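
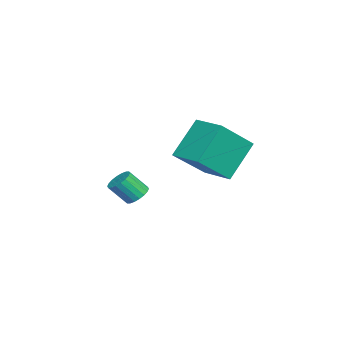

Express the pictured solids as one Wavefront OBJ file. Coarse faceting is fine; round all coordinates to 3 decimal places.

v 0.872 0.184 -0.8
v 1.821 -0.808 0.317
v 0.039 0.894 0.54
v 0.988 -0.098 1.656
v 1.752 1.098 -0.736
v 2.701 0.106 0.38
v 0.919 1.808 0.603
v 1.868 0.816 1.72
v -2.504 -2.52 -3.337
v -2.084 -2.733 -3.581
v -1.957 -3.393 -2.788
v -2.376 -3.18 -2.543
v -1.988 -2.56 -3.453
v -1.861 -3.22 -2.659
v -1.994 -2.379 -3.301
v -1.867 -3.039 -2.508
v -2.101 -2.226 -3.157
v -1.974 -2.886 -2.363
v -2.288 -2.131 -3.048
v -2.16 -2.791 -2.255
v -2.517 -2.114 -2.997
v -2.39 -2.774 -2.203
v -2.744 -2.177 -3.012
v -2.617 -2.837 -2.219
v -2.923 -2.307 -3.092
v -2.796 -2.967 -2.299
v -3.019 -2.48 -3.221
v -2.892 -3.14 -2.427
v -3.013 -2.661 -3.372
v -2.886 -3.321 -2.579
v -2.906 -2.814 -3.517
v -2.779 -3.474 -2.723
v -2.72 -2.909 -3.625
v -2.592 -3.569 -2.832
v -2.49 -2.926 -3.677
v -2.363 -3.586 -2.883
v -2.263 -2.863 -3.661
v -2.136 -3.523 -2.868
f 2 4 1
f 5 2 1
f 1 4 3
f 3 5 1
f 2 8 4
f 6 2 5
f 6 8 2
f 4 8 3
f 7 5 3
f 3 8 7
f 7 6 5
f 8 6 7
f 10 9 13
f 10 13 11
f 11 13 14
f 11 14 12
f 13 9 15
f 13 15 14
f 14 15 16
f 14 16 12
f 15 9 17
f 15 17 16
f 16 17 18
f 16 18 12
f 17 9 19
f 17 19 18
f 18 19 20
f 18 20 12
f 19 9 21
f 19 21 20
f 20 21 22
f 20 22 12
f 21 9 23
f 21 23 22
f 22 23 24
f 22 24 12
f 23 9 25
f 23 25 24
f 24 25 26
f 24 26 12
f 25 9 27
f 25 27 26
f 26 27 28
f 26 28 12
f 27 9 29
f 27 29 28
f 28 29 30
f 28 30 12
f 29 9 31
f 29 31 30
f 30 31 32
f 30 32 12
f 31 9 33
f 31 33 32
f 32 33 34
f 32 34 12
f 33 9 35
f 33 35 34
f 34 35 36
f 34 36 12
f 35 9 37
f 35 37 36
f 36 37 38
f 36 38 12
f 37 9 10
f 37 10 38
f 38 10 11
f 38 11 12



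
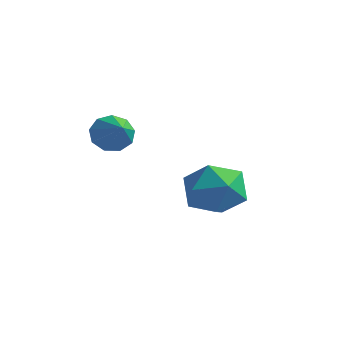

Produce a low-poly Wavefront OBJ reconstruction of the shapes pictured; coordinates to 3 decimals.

v 3.429 4.488 -3.906
v 4.212 3.887 -3.955
v 2.528 3.273 -3.385
v 3.311 2.672 -3.434
v 3.281 3.388 -2.754
v 3.837 4.139 -3.076
v 2.903 3.021 -4.264
v 3.459 3.772 -4.586
v 3.887 2.98 -4.177
v 4.12 3.207 -3.243
v 2.62 3.953 -4.097
v 2.853 4.18 -3.163
v 2.342 0.649 -1.015
v 2.75 0.962 -1.343
v 3.198 0.111 -0.465
v 2.658 1.171 -0.994
v 2.418 1.136 -0.655
v 2.142 0.873 -0.484
v 1.961 0.505 -0.561
v 1.958 0.205 -0.851
v 2.135 0.112 -1.217
v 2.409 0.271 -1.489
v 2.652 0.606 -1.539
f 1 12 6
f 1 6 2
f 1 2 8
f 1 8 11
f 1 11 12
f 2 6 10
f 6 12 5
f 12 11 3
f 11 8 7
f 8 2 9
f 4 10 5
f 4 5 3
f 4 3 7
f 4 7 9
f 4 9 10
f 5 10 6
f 3 5 12
f 7 3 11
f 9 7 8
f 10 9 2
f 14 13 16
f 14 16 15
f 16 13 17
f 16 17 15
f 17 13 18
f 17 18 15
f 18 13 19
f 18 19 15
f 19 13 20
f 19 20 15
f 20 13 21
f 20 21 15
f 21 13 22
f 21 22 15
f 22 13 23
f 22 23 15
f 23 13 14
f 23 14 15



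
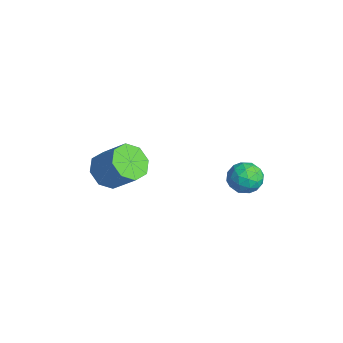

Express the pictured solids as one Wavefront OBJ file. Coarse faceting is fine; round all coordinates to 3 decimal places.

v -0.876 -2.022 1.875
v -0.244 -2.054 1.354
v 0.569 -1.47 2.304
v -0.064 -1.438 2.825
v -0.57 -1.519 1.304
v 0.243 -0.936 2.254
v -1.075 -1.28 1.589
v -0.262 -0.696 2.539
v -1.464 -1.475 2.041
v -0.651 -0.891 2.991
v -1.509 -1.99 2.396
v -0.696 -1.406 3.346
v -1.183 -2.524 2.446
v -0.37 -1.941 3.396
v -0.678 -2.764 2.161
v 0.135 -2.18 3.111
v -0.289 -2.569 1.709
v 0.524 -1.985 2.659
v 0.596 2.938 1.091
v 1.01 3.232 1.609
v 0.83 1.868 1.511
v 1.244 2.162 2.029
v 0.525 2.256 2.043
v 0.38 2.917 1.783
v 1.46 2.183 1.337
v 1.315 2.844 1.077
v 1.544 2.765 1.761
v 0.966 2.81 2.197
v 0.874 2.29 0.923
v 0.296 2.335 1.359
v 0.782 3.179 1.313
v 1.058 1.921 1.807
v 0.635 1.976 1.815
v 0.878 2.149 2.12
v 0.412 2.994 1.415
v 0.656 3.167 1.72
v 0.371 2.593 1.975
v 1.184 1.933 1.4
v 1.428 2.106 1.705
v 0.962 2.951 1
v 1.205 3.124 1.305
v 1.469 2.507 1.145
v 1.34 3.078 1.707
v 1.477 2.448 1.954
v 1.604 2.461 1.547
v 1.519 2.849 1.394
v 1 3.104 1.963
v 1.138 2.475 2.21
v 0.715 2.53 2.219
v 0.63 2.919 2.066
v 1.314 2.83 2.053
v 0.702 2.625 0.91
v 0.84 1.996 1.157
v 1.21 2.181 1.054
v 1.125 2.57 0.901
v 0.363 2.652 1.166
v 0.5 2.022 1.413
v 0.321 2.251 1.726
v 0.236 2.639 1.573
v 0.526 2.27 1.067
f 2 1 5
f 2 5 3
f 3 5 6
f 3 6 4
f 5 1 7
f 5 7 6
f 6 7 8
f 6 8 4
f 7 1 9
f 7 9 8
f 8 9 10
f 8 10 4
f 9 1 11
f 9 11 10
f 10 11 12
f 10 12 4
f 11 1 13
f 11 13 12
f 12 13 14
f 12 14 4
f 13 1 15
f 13 15 14
f 14 15 16
f 14 16 4
f 15 1 17
f 15 17 16
f 16 17 18
f 16 18 4
f 17 1 2
f 17 2 18
f 18 2 3
f 18 3 4
f 19 56 35
f 56 30 59
f 35 59 24
f 56 59 35
f 19 35 31
f 35 24 36
f 31 36 20
f 35 36 31
f 19 31 40
f 31 20 41
f 40 41 26
f 31 41 40
f 19 40 52
f 40 26 55
f 52 55 29
f 40 55 52
f 19 52 56
f 52 29 60
f 56 60 30
f 52 60 56
f 20 36 47
f 36 24 50
f 47 50 28
f 36 50 47
f 24 59 37
f 59 30 58
f 37 58 23
f 59 58 37
f 30 60 57
f 60 29 53
f 57 53 21
f 60 53 57
f 29 55 54
f 55 26 42
f 54 42 25
f 55 42 54
f 26 41 46
f 41 20 43
f 46 43 27
f 41 43 46
f 22 48 34
f 48 28 49
f 34 49 23
f 48 49 34
f 22 34 32
f 34 23 33
f 32 33 21
f 34 33 32
f 22 32 39
f 32 21 38
f 39 38 25
f 32 38 39
f 22 39 44
f 39 25 45
f 44 45 27
f 39 45 44
f 22 44 48
f 44 27 51
f 48 51 28
f 44 51 48
f 23 49 37
f 49 28 50
f 37 50 24
f 49 50 37
f 21 33 57
f 33 23 58
f 57 58 30
f 33 58 57
f 25 38 54
f 38 21 53
f 54 53 29
f 38 53 54
f 27 45 46
f 45 25 42
f 46 42 26
f 45 42 46
f 28 51 47
f 51 27 43
f 47 43 20
f 51 43 47



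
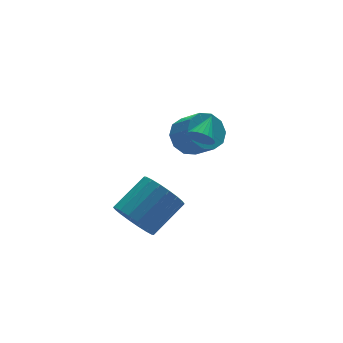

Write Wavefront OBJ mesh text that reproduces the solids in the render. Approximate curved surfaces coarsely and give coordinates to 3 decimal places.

v 3.46 2.571 -1.869
v 4.232 2.508 -2.196
v 4.491 1.647 -1.417
v 3.72 1.709 -1.091
v 4.247 2.859 -1.813
v 4.507 1.997 -1.034
v 3.962 3.099 -1.452
v 4.222 2.238 -0.673
v 3.486 3.138 -1.25
v 3.745 2.276 -0.472
v 2.999 2.96 -1.285
v 3.259 2.098 -0.506
v 2.689 2.633 -1.543
v 2.948 1.772 -0.764
v 2.673 2.283 -1.926
v 2.933 1.421 -1.147
v 2.958 2.042 -2.287
v 3.218 1.181 -1.508
v 3.435 2.004 -2.488
v 3.694 1.142 -1.71
v 3.921 2.182 -2.454
v 4.181 1.32 -1.675
v 2.319 -0.198 0.327
v 2.601 -0.198 -0.121
v 3.121 0.378 0.833
v 2.481 -0.014 -0.142
v 2.334 0.139 -0.081
v 2.184 0.232 0.05
v 2.057 0.252 0.229
v 1.975 0.193 0.425
v 1.953 0.067 0.605
v 1.994 -0.105 0.736
v 2.092 -0.293 0.797
v 2.228 -0.465 0.776
v 2.38 -0.591 0.678
v 2.522 -0.649 0.519
v 2.628 -0.629 0.327
v 2.681 -0.534 0.136
v 2.671 -0.382 -0.023
v 0.345 1.136 -4.366
v 0.856 0.723 -5.038
v 2.306 1.031 -4.126
v 1.795 1.444 -3.454
v 0.848 1.123 -5.16
v 2.297 1.431 -4.248
v 0.74 1.525 -5.125
v 2.189 1.834 -4.213
v 0.554 1.851 -4.939
v 2.003 2.159 -4.027
v 0.326 2.035 -4.64
v 1.776 2.343 -3.728
v 0.103 2.041 -4.287
v 1.552 2.349 -3.375
v -0.073 1.867 -3.949
v 1.377 2.176 -3.037
v -0.166 1.549 -3.694
v 1.284 1.857 -2.782
v -0.157 1.149 -3.572
v 1.292 1.457 -2.66
v -0.049 0.746 -3.607
v 1.4 1.055 -2.695
v 0.137 0.421 -3.793
v 1.586 0.729 -2.881
v 0.364 0.237 -4.092
v 1.814 0.545 -3.18
v 0.588 0.231 -4.445
v 2.037 0.539 -3.533
v 0.763 0.404 -4.783
v 2.213 0.713 -3.871
f 2 1 5
f 2 5 3
f 3 5 6
f 3 6 4
f 5 1 7
f 5 7 6
f 6 7 8
f 6 8 4
f 7 1 9
f 7 9 8
f 8 9 10
f 8 10 4
f 9 1 11
f 9 11 10
f 10 11 12
f 10 12 4
f 11 1 13
f 11 13 12
f 12 13 14
f 12 14 4
f 13 1 15
f 13 15 14
f 14 15 16
f 14 16 4
f 15 1 17
f 15 17 16
f 16 17 18
f 16 18 4
f 17 1 19
f 17 19 18
f 18 19 20
f 18 20 4
f 19 1 21
f 19 21 20
f 20 21 22
f 20 22 4
f 21 1 2
f 21 2 22
f 22 2 3
f 22 3 4
f 24 23 26
f 24 26 25
f 26 23 27
f 26 27 25
f 27 23 28
f 27 28 25
f 28 23 29
f 28 29 25
f 29 23 30
f 29 30 25
f 30 23 31
f 30 31 25
f 31 23 32
f 31 32 25
f 32 23 33
f 32 33 25
f 33 23 34
f 33 34 25
f 34 23 35
f 34 35 25
f 35 23 36
f 35 36 25
f 36 23 37
f 36 37 25
f 37 23 38
f 37 38 25
f 38 23 39
f 38 39 25
f 39 23 24
f 39 24 25
f 41 40 44
f 41 44 42
f 42 44 45
f 42 45 43
f 44 40 46
f 44 46 45
f 45 46 47
f 45 47 43
f 46 40 48
f 46 48 47
f 47 48 49
f 47 49 43
f 48 40 50
f 48 50 49
f 49 50 51
f 49 51 43
f 50 40 52
f 50 52 51
f 51 52 53
f 51 53 43
f 52 40 54
f 52 54 53
f 53 54 55
f 53 55 43
f 54 40 56
f 54 56 55
f 55 56 57
f 55 57 43
f 56 40 58
f 56 58 57
f 57 58 59
f 57 59 43
f 58 40 60
f 58 60 59
f 59 60 61
f 59 61 43
f 60 40 62
f 60 62 61
f 61 62 63
f 61 63 43
f 62 40 64
f 62 64 63
f 63 64 65
f 63 65 43
f 64 40 66
f 64 66 65
f 65 66 67
f 65 67 43
f 66 40 68
f 66 68 67
f 67 68 69
f 67 69 43
f 68 40 41
f 68 41 69
f 69 41 42
f 69 42 43



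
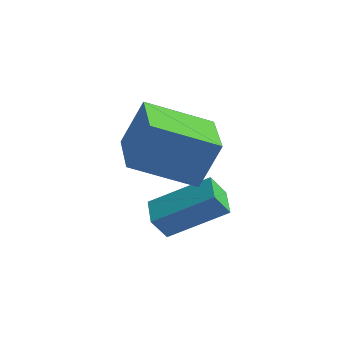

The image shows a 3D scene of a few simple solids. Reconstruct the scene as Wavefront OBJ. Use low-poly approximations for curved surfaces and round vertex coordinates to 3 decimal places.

v 1.937 -3.129 -2.44
v 1.581 -3.388 -1.678
v 3.428 -2.33 -1.471
v 3.072 -2.588 -0.709
v 2.368 -3.872 -2.491
v 2.012 -4.13 -1.729
v 3.859 -3.072 -1.522
v 3.503 -3.331 -0.76
v 0.602 -2.972 0.237
v 0.999 -2.345 1.586
v 2.326 -2.194 -0.631
v 2.722 -1.568 0.719
v 1.438 -4.372 0.641
v 1.834 -3.746 1.991
v 3.161 -3.595 -0.226
v 3.558 -2.968 1.123
f 2 4 1
f 5 2 1
f 1 4 3
f 3 5 1
f 2 8 4
f 6 2 5
f 6 8 2
f 4 8 3
f 7 5 3
f 3 8 7
f 7 6 5
f 8 6 7
f 10 12 9
f 13 10 9
f 9 12 11
f 11 13 9
f 10 16 12
f 14 10 13
f 14 16 10
f 12 16 11
f 15 13 11
f 11 16 15
f 15 14 13
f 16 14 15



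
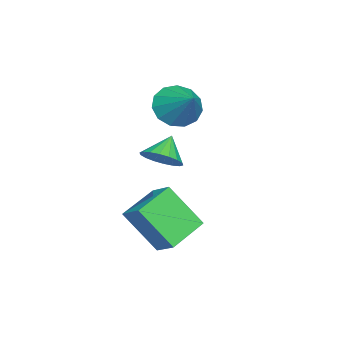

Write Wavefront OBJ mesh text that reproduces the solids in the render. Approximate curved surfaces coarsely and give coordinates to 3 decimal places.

v -0.65 -2.647 -1.341
v -0.121 -2.189 -0.913
v -1.43 -2.513 -0.519
v -0.295 -1.942 -1.119
v -0.54 -1.835 -1.368
v -0.806 -1.889 -1.612
v -1.041 -2.093 -1.802
v -1.199 -2.406 -1.9
v -1.249 -2.768 -1.888
v -1.179 -3.105 -1.768
v -1.005 -3.352 -1.563
v -0.761 -3.459 -1.314
v -0.495 -3.405 -1.07
v -0.26 -3.201 -0.88
v -0.102 -2.887 -0.781
v -0.052 -2.526 -0.793
v 0.872 -2.308 -5.11
v 0.919 -3.568 -3.469
v -0.622 -1.686 -4.591
v -0.576 -2.946 -2.949
v 1.396 -1.534 -4.531
v 1.442 -2.794 -2.889
v -0.099 -0.912 -4.011
v -0.052 -2.172 -2.37
v -3.663 -3.033 -0.085
v -2.87 -3.52 -0.45
v -2.637 -2.087 0.885
v -2.956 -3.078 -0.79
v -3.266 -2.623 -0.906
v -3.703 -2.297 -0.761
v -4.127 -2.205 -0.402
v -4.404 -2.376 0.058
v -4.446 -2.756 0.473
v -4.239 -3.223 0.71
v -3.85 -3.63 0.695
v -3.401 -3.848 0.432
v -3.036 -3.806 0.005
f 2 1 4
f 2 4 3
f 4 1 5
f 4 5 3
f 5 1 6
f 5 6 3
f 6 1 7
f 6 7 3
f 7 1 8
f 7 8 3
f 8 1 9
f 8 9 3
f 9 1 10
f 9 10 3
f 10 1 11
f 10 11 3
f 11 1 12
f 11 12 3
f 12 1 13
f 12 13 3
f 13 1 14
f 13 14 3
f 14 1 15
f 14 15 3
f 15 1 16
f 15 16 3
f 16 1 2
f 16 2 3
f 18 20 17
f 21 18 17
f 17 20 19
f 19 21 17
f 18 24 20
f 22 18 21
f 22 24 18
f 20 24 19
f 23 21 19
f 19 24 23
f 23 22 21
f 24 22 23
f 26 25 28
f 26 28 27
f 28 25 29
f 28 29 27
f 29 25 30
f 29 30 27
f 30 25 31
f 30 31 27
f 31 25 32
f 31 32 27
f 32 25 33
f 32 33 27
f 33 25 34
f 33 34 27
f 34 25 35
f 34 35 27
f 35 25 36
f 35 36 27
f 36 25 37
f 36 37 27
f 37 25 26
f 37 26 27



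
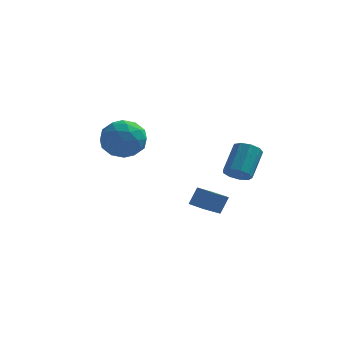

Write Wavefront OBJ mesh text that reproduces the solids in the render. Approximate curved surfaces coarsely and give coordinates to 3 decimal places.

v 0.139 -2.663 0.246
v 0.43 -2.299 1.039
v 0.693 -1.757 -0.374
v 0.985 -1.393 0.419
v 0.815 -3.107 0.201
v 1.107 -2.743 0.994
v 1.37 -2.201 -0.419
v 1.661 -1.837 0.374
v 1.877 -0.921 1.33
v 2.511 -0.95 1.19
v 2.797 0.172 2.25
v 2.163 0.201 2.39
v 2.311 -0.652 0.928
v 2.597 0.47 1.988
v 1.908 -0.479 0.854
v 2.194 0.643 1.914
v 1.491 -0.513 1.003
v 1.776 0.609 2.063
v 1.254 -0.738 1.304
v 1.54 0.384 2.365
v 1.309 -1.049 1.618
v 1.594 0.073 2.679
v 1.63 -1.299 1.797
v 1.915 -0.177 2.857
v 2.066 -1.373 1.757
v 2.352 -0.251 2.817
v 2.415 -1.235 1.517
v 2.7 -0.113 2.578
v -3.071 1.2 2.845
v -2.489 0.754 2.047
v -3.811 -0.354 3.173
v -3.229 -0.8 2.375
v -2.739 -0.465 3.281
v -2.281 0.496 3.078
v -4.019 -0.096 2.142
v -3.561 0.865 1.939
v -3.075 -0.047 1.613
v -2.284 -0.274 2.317
v -4.016 0.674 2.903
v -3.225 0.447 3.607
v -2.715 1.113 2.417
v -3.585 -0.713 2.803
v -3.297 -0.516 3.335
v -2.955 -0.778 2.867
v -2.593 0.962 3.023
v -2.251 0.7 2.554
v -2.398 -0.017 3.279
v -4.049 -0.3 2.666
v -3.707 -0.562 2.197
v -3.345 1.178 2.353
v -3.003 0.916 1.885
v -3.902 0.417 1.941
v -2.718 0.381 1.693
v -3.153 -0.533 1.886
v -3.617 -0.119 1.749
v -3.348 0.446 1.629
v -2.253 0.247 2.106
v -2.688 -0.667 2.3
v -2.399 -0.47 2.832
v -2.131 0.095 2.712
v -2.597 -0.224 1.851
v -3.612 1.067 2.92
v -4.047 0.153 3.114
v -4.169 0.305 2.508
v -3.901 0.87 2.388
v -3.147 0.933 3.334
v -3.582 0.019 3.527
v -2.952 -0.046 3.591
v -2.683 0.519 3.471
v -3.703 0.624 3.369
f 2 4 1
f 5 2 1
f 1 4 3
f 3 5 1
f 2 8 4
f 6 2 5
f 6 8 2
f 4 8 3
f 7 5 3
f 3 8 7
f 7 6 5
f 8 6 7
f 10 9 13
f 10 13 11
f 11 13 14
f 11 14 12
f 13 9 15
f 13 15 14
f 14 15 16
f 14 16 12
f 15 9 17
f 15 17 16
f 16 17 18
f 16 18 12
f 17 9 19
f 17 19 18
f 18 19 20
f 18 20 12
f 19 9 21
f 19 21 20
f 20 21 22
f 20 22 12
f 21 9 23
f 21 23 22
f 22 23 24
f 22 24 12
f 23 9 25
f 23 25 24
f 24 25 26
f 24 26 12
f 25 9 27
f 25 27 26
f 26 27 28
f 26 28 12
f 27 9 10
f 27 10 28
f 28 10 11
f 28 11 12
f 29 66 45
f 66 40 69
f 45 69 34
f 66 69 45
f 29 45 41
f 45 34 46
f 41 46 30
f 45 46 41
f 29 41 50
f 41 30 51
f 50 51 36
f 41 51 50
f 29 50 62
f 50 36 65
f 62 65 39
f 50 65 62
f 29 62 66
f 62 39 70
f 66 70 40
f 62 70 66
f 30 46 57
f 46 34 60
f 57 60 38
f 46 60 57
f 34 69 47
f 69 40 68
f 47 68 33
f 69 68 47
f 40 70 67
f 70 39 63
f 67 63 31
f 70 63 67
f 39 65 64
f 65 36 52
f 64 52 35
f 65 52 64
f 36 51 56
f 51 30 53
f 56 53 37
f 51 53 56
f 32 58 44
f 58 38 59
f 44 59 33
f 58 59 44
f 32 44 42
f 44 33 43
f 42 43 31
f 44 43 42
f 32 42 49
f 42 31 48
f 49 48 35
f 42 48 49
f 32 49 54
f 49 35 55
f 54 55 37
f 49 55 54
f 32 54 58
f 54 37 61
f 58 61 38
f 54 61 58
f 33 59 47
f 59 38 60
f 47 60 34
f 59 60 47
f 31 43 67
f 43 33 68
f 67 68 40
f 43 68 67
f 35 48 64
f 48 31 63
f 64 63 39
f 48 63 64
f 37 55 56
f 55 35 52
f 56 52 36
f 55 52 56
f 38 61 57
f 61 37 53
f 57 53 30
f 61 53 57



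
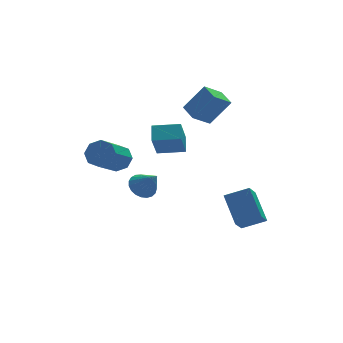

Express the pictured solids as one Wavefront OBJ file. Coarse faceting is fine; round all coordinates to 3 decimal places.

v -3.209 3.605 -1.149
v -2.678 3.611 -0.662
v -3.78 2.401 0.555
v -4.311 2.395 0.069
v -3.041 4.019 -0.585
v -4.142 2.809 0.633
v -3.501 4.185 -0.837
v -4.603 2.974 0.38
v -3.791 4.01 -1.273
v -4.893 2.8 -0.055
v -3.74 3.599 -1.635
v -4.842 2.389 -0.418
v -3.378 3.191 -1.713
v -4.479 1.981 -0.495
v -2.917 3.026 -1.46
v -4.019 1.815 -0.243
v -2.627 3.2 -1.025
v -3.729 1.99 0.193
v -3.539 -1.297 0.104
v -2.93 -1.1 -0.005
v -3.141 -2.003 1.056
v -3.019 -0.914 0.17
v -3.198 -0.794 0.334
v -3.436 -0.762 0.457
v -3.692 -0.822 0.52
v -3.922 -0.964 0.511
v -4.085 -1.164 0.431
v -4.154 -1.387 0.295
v -4.117 -1.595 0.126
v -3.98 -1.751 -0.047
v -3.767 -1.828 -0.194
v -3.514 -1.814 -0.289
v -3.266 -1.711 -0.317
v -3.065 -1.536 -0.271
v -2.946 -1.32 -0.161
v 0.693 2.56 0.919
v -0.189 2.3 1.575
v 0.563 3.472 1.105
v -0.32 3.212 1.761
v 1.62 2.448 2.119
v 0.737 2.188 2.775
v 1.489 3.36 2.305
v 0.607 3.1 2.961
v 0.63 -0.989 -3.285
v 1.686 -1.277 -2.843
v 0.543 0.272 -2.256
v 1.599 -0.016 -1.813
v 1.181 -0.264 -4.127
v 2.237 -0.552 -3.684
v 1.094 0.997 -3.097
v 2.15 0.709 -2.655
v -1.564 -0.308 1.99
v -1.345 0.393 2.458
v -2.698 0.144 1.843
v -2.48 0.845 2.311
v -1.12 0.395 0.729
v -0.902 1.096 1.197
v -2.255 0.847 0.582
v -2.036 1.548 1.05
f 2 1 5
f 2 5 3
f 3 5 6
f 3 6 4
f 5 1 7
f 5 7 6
f 6 7 8
f 6 8 4
f 7 1 9
f 7 9 8
f 8 9 10
f 8 10 4
f 9 1 11
f 9 11 10
f 10 11 12
f 10 12 4
f 11 1 13
f 11 13 12
f 12 13 14
f 12 14 4
f 13 1 15
f 13 15 14
f 14 15 16
f 14 16 4
f 15 1 17
f 15 17 16
f 16 17 18
f 16 18 4
f 17 1 2
f 17 2 18
f 18 2 3
f 18 3 4
f 20 19 22
f 20 22 21
f 22 19 23
f 22 23 21
f 23 19 24
f 23 24 21
f 24 19 25
f 24 25 21
f 25 19 26
f 25 26 21
f 26 19 27
f 26 27 21
f 27 19 28
f 27 28 21
f 28 19 29
f 28 29 21
f 29 19 30
f 29 30 21
f 30 19 31
f 30 31 21
f 31 19 32
f 31 32 21
f 32 19 33
f 32 33 21
f 33 19 34
f 33 34 21
f 34 19 35
f 34 35 21
f 35 19 20
f 35 20 21
f 37 39 36
f 40 37 36
f 36 39 38
f 38 40 36
f 37 43 39
f 41 37 40
f 41 43 37
f 39 43 38
f 42 40 38
f 38 43 42
f 42 41 40
f 43 41 42
f 45 47 44
f 48 45 44
f 44 47 46
f 46 48 44
f 45 51 47
f 49 45 48
f 49 51 45
f 47 51 46
f 50 48 46
f 46 51 50
f 50 49 48
f 51 49 50
f 53 55 52
f 56 53 52
f 52 55 54
f 54 56 52
f 53 59 55
f 57 53 56
f 57 59 53
f 55 59 54
f 58 56 54
f 54 59 58
f 58 57 56
f 59 57 58



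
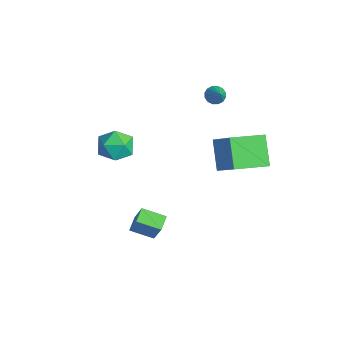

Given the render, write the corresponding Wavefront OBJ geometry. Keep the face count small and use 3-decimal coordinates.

v -1.356 -1.519 3.958
v -0.643 -2.189 4.158
v -2.097 -2.591 3.002
v -1.384 -3.261 3.202
v -2.027 -2.988 3.916
v -1.569 -2.326 4.507
v -1.171 -2.454 2.653
v -0.713 -1.792 3.244
v -0.529 -2.768 3.351
v -1.058 -3.098 4.132
v -1.682 -1.682 3.028
v -2.211 -2.012 3.809
v -3.906 3.785 3.24
v -3.573 4.069 2.907
v -2.974 3.675 4.08
v -3.698 4.265 3.071
v -3.879 4.333 3.281
v -4.067 4.253 3.479
v -4.212 4.048 3.614
v -4.275 3.773 3.648
v -4.24 3.501 3.573
v -4.115 3.304 3.409
v -3.934 3.237 3.199
v -3.746 3.316 3.001
v -3.601 3.521 2.866
v -3.538 3.796 2.832
v -1.706 -1.363 -2.8
v -0.924 -1.283 -1.361
v -1.041 -0.34 -3.219
v -0.258 -0.261 -1.779
v -1.102 -1.879 -3.101
v -0.319 -1.8 -1.661
v -0.436 -0.857 -3.519
v 0.346 -0.777 -2.08
v -1.982 2.858 1.652
v -0.39 3.041 3.13
v -1.89 4.687 1.327
v -0.298 4.87 2.806
v -0.762 2.57 0.374
v 0.83 2.753 1.853
v -0.67 4.399 0.05
v 0.922 4.582 1.528
f 1 12 6
f 1 6 2
f 1 2 8
f 1 8 11
f 1 11 12
f 2 6 10
f 6 12 5
f 12 11 3
f 11 8 7
f 8 2 9
f 4 10 5
f 4 5 3
f 4 3 7
f 4 7 9
f 4 9 10
f 5 10 6
f 3 5 12
f 7 3 11
f 9 7 8
f 10 9 2
f 14 13 16
f 14 16 15
f 16 13 17
f 16 17 15
f 17 13 18
f 17 18 15
f 18 13 19
f 18 19 15
f 19 13 20
f 19 20 15
f 20 13 21
f 20 21 15
f 21 13 22
f 21 22 15
f 22 13 23
f 22 23 15
f 23 13 24
f 23 24 15
f 24 13 25
f 24 25 15
f 25 13 26
f 25 26 15
f 26 13 14
f 26 14 15
f 28 30 27
f 31 28 27
f 27 30 29
f 29 31 27
f 28 34 30
f 32 28 31
f 32 34 28
f 30 34 29
f 33 31 29
f 29 34 33
f 33 32 31
f 34 32 33
f 36 38 35
f 39 36 35
f 35 38 37
f 37 39 35
f 36 42 38
f 40 36 39
f 40 42 36
f 38 42 37
f 41 39 37
f 37 42 41
f 41 40 39
f 42 40 41



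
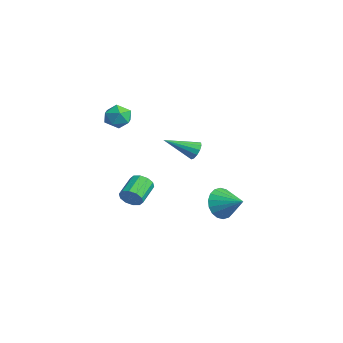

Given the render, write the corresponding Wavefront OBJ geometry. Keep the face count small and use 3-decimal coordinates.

v -2.785 0.037 -2.388
v -2.339 0.16 -1.89
v -3.209 1.146 -1.354
v -3.655 1.023 -1.852
v -2.248 0.415 -2.211
v -3.118 1.401 -1.675
v -2.362 0.526 -2.6
v -3.232 1.511 -2.064
v -2.638 0.45 -2.908
v -3.508 1.435 -2.372
v -2.97 0.216 -3.017
v -3.84 1.202 -2.481
v -3.231 -0.086 -2.886
v -4.101 0.9 -2.35
v -3.322 -0.341 -2.565
v -4.192 0.645 -2.029
v -3.208 -0.451 -2.176
v -4.078 0.534 -1.64
v -2.932 -0.375 -1.868
v -3.802 0.61 -1.332
v -2.6 -0.142 -1.759
v -3.47 0.844 -1.223
v 3.165 0.924 3.421
v 3.469 1.073 3.867
v 2.715 -0.544 4.219
v 3.179 1.188 3.915
v 2.884 1.219 3.806
v 2.679 1.156 3.574
v 2.628 1.02 3.294
v 2.748 0.853 3.055
v 3 0.708 2.931
v 3.304 0.633 2.964
v 3.565 0.649 3.141
v 3.698 0.753 3.408
v 3.662 0.911 3.678
v 1.684 3.021 -1.291
v 2.161 2.882 -2.136
v 2.856 3.619 -0.729
v 1.984 3.278 -2.188
v 1.748 3.622 -2.062
v 1.499 3.847 -1.784
v 1.287 3.909 -1.408
v 1.154 3.795 -1.009
v 1.126 3.527 -0.665
v 1.208 3.159 -0.446
v 1.385 2.764 -0.394
v 1.621 2.42 -0.52
v 1.87 2.194 -0.798
v 2.082 2.133 -1.174
v 2.215 2.247 -1.573
v 2.243 2.515 -1.917
v -3.968 0.528 2.65
v -3.254 0.13 2.797
v -4.646 -0.47 3.243
v -3.932 -0.868 3.39
v -4.106 -0.163 3.794
v -3.687 0.453 3.428
v -4.213 -0.793 2.612
v -3.794 -0.177 2.246
v -3.405 -0.686 2.774
v -3.339 -0.297 3.504
v -4.561 -0.043 2.536
v -4.495 0.346 3.266
f 2 1 5
f 2 5 3
f 3 5 6
f 3 6 4
f 5 1 7
f 5 7 6
f 6 7 8
f 6 8 4
f 7 1 9
f 7 9 8
f 8 9 10
f 8 10 4
f 9 1 11
f 9 11 10
f 10 11 12
f 10 12 4
f 11 1 13
f 11 13 12
f 12 13 14
f 12 14 4
f 13 1 15
f 13 15 14
f 14 15 16
f 14 16 4
f 15 1 17
f 15 17 16
f 16 17 18
f 16 18 4
f 17 1 19
f 17 19 18
f 18 19 20
f 18 20 4
f 19 1 21
f 19 21 20
f 20 21 22
f 20 22 4
f 21 1 2
f 21 2 22
f 22 2 3
f 22 3 4
f 24 23 26
f 24 26 25
f 26 23 27
f 26 27 25
f 27 23 28
f 27 28 25
f 28 23 29
f 28 29 25
f 29 23 30
f 29 30 25
f 30 23 31
f 30 31 25
f 31 23 32
f 31 32 25
f 32 23 33
f 32 33 25
f 33 23 34
f 33 34 25
f 34 23 35
f 34 35 25
f 35 23 24
f 35 24 25
f 37 36 39
f 37 39 38
f 39 36 40
f 39 40 38
f 40 36 41
f 40 41 38
f 41 36 42
f 41 42 38
f 42 36 43
f 42 43 38
f 43 36 44
f 43 44 38
f 44 36 45
f 44 45 38
f 45 36 46
f 45 46 38
f 46 36 47
f 46 47 38
f 47 36 48
f 47 48 38
f 48 36 49
f 48 49 38
f 49 36 50
f 49 50 38
f 50 36 51
f 50 51 38
f 51 36 37
f 51 37 38
f 52 63 57
f 52 57 53
f 52 53 59
f 52 59 62
f 52 62 63
f 53 57 61
f 57 63 56
f 63 62 54
f 62 59 58
f 59 53 60
f 55 61 56
f 55 56 54
f 55 54 58
f 55 58 60
f 55 60 61
f 56 61 57
f 54 56 63
f 58 54 62
f 60 58 59
f 61 60 53



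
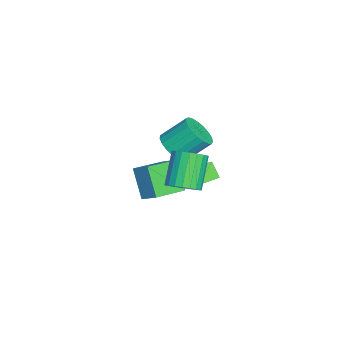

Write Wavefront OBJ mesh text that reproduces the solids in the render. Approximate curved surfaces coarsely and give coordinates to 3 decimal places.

v 1.529 1.909 1.423
v 2.523 1.868 1.65
v 2.304 3.17 2.844
v 1.311 3.211 2.617
v 2.516 2.154 1.336
v 2.297 3.456 2.531
v 2.338 2.398 1.038
v 2.119 3.7 2.232
v 2.02 2.557 0.807
v 1.801 3.859 2.001
v 1.618 2.604 0.682
v 1.399 3.906 1.876
v 1.2 2.531 0.685
v 0.981 3.833 1.879
v 0.839 2.35 0.815
v 0.62 3.652 2.01
v 0.598 2.093 1.051
v 0.379 3.395 2.245
v 0.517 1.805 1.351
v 0.298 3.106 2.545
v 0.612 1.534 1.664
v 0.393 2.836 2.858
v 0.865 1.328 1.935
v 0.647 2.63 3.129
v 1.234 1.223 2.117
v 1.015 2.524 3.311
v 1.653 1.236 2.179
v 1.434 2.538 3.373
v 2.051 1.366 2.111
v 1.832 2.667 3.305
v 2.359 1.589 1.923
v 2.14 2.891 3.118
v 4.507 2.546 0.668
v 4.921 1.861 1.143
v 3.588 2.15 2.726
v 3.173 2.834 2.252
v 5.123 2.171 1.256
v 3.789 2.46 2.839
v 5.218 2.546 1.268
v 3.884 2.835 2.851
v 5.19 2.921 1.176
v 3.856 3.209 2.759
v 5.044 3.23 0.996
v 3.71 3.519 2.579
v 4.805 3.422 0.76
v 3.471 3.711 2.343
v 4.515 3.462 0.508
v 3.181 3.75 2.091
v 4.223 3.343 0.284
v 2.889 3.632 1.867
v 3.98 3.087 0.126
v 2.646 3.375 1.709
v 3.828 2.737 0.062
v 2.495 3.026 1.645
v 3.794 2.354 0.103
v 2.46 2.643 1.686
v 3.883 2.004 0.242
v 2.549 2.293 1.825
v 4.08 1.748 0.454
v 2.746 2.037 2.037
v 4.35 1.63 0.704
v 3.017 1.918 2.287
v 4.648 1.67 0.947
v 3.314 1.959 2.53
v 2.555 0.357 -1.867
v 1.518 -0.15 -0.296
v 1.244 1.754 -2.282
v 0.207 1.247 -0.711
v 3.173 1.133 -1.209
v 2.136 0.626 0.362
v 1.862 2.53 -1.624
v 0.825 2.023 -0.053
v -3.383 3.14 -3.626
v -2.7 3.748 -2.834
v -2.811 3.578 -4.457
v -2.127 4.186 -3.665
v -2.493 2.074 -3.575
v -1.809 2.682 -2.783
v -1.92 2.512 -4.406
v -1.237 3.12 -3.614
f 2 1 5
f 2 5 3
f 3 5 6
f 3 6 4
f 5 1 7
f 5 7 6
f 6 7 8
f 6 8 4
f 7 1 9
f 7 9 8
f 8 9 10
f 8 10 4
f 9 1 11
f 9 11 10
f 10 11 12
f 10 12 4
f 11 1 13
f 11 13 12
f 12 13 14
f 12 14 4
f 13 1 15
f 13 15 14
f 14 15 16
f 14 16 4
f 15 1 17
f 15 17 16
f 16 17 18
f 16 18 4
f 17 1 19
f 17 19 18
f 18 19 20
f 18 20 4
f 19 1 21
f 19 21 20
f 20 21 22
f 20 22 4
f 21 1 23
f 21 23 22
f 22 23 24
f 22 24 4
f 23 1 25
f 23 25 24
f 24 25 26
f 24 26 4
f 25 1 27
f 25 27 26
f 26 27 28
f 26 28 4
f 27 1 29
f 27 29 28
f 28 29 30
f 28 30 4
f 29 1 31
f 29 31 30
f 30 31 32
f 30 32 4
f 31 1 2
f 31 2 32
f 32 2 3
f 32 3 4
f 34 33 37
f 34 37 35
f 35 37 38
f 35 38 36
f 37 33 39
f 37 39 38
f 38 39 40
f 38 40 36
f 39 33 41
f 39 41 40
f 40 41 42
f 40 42 36
f 41 33 43
f 41 43 42
f 42 43 44
f 42 44 36
f 43 33 45
f 43 45 44
f 44 45 46
f 44 46 36
f 45 33 47
f 45 47 46
f 46 47 48
f 46 48 36
f 47 33 49
f 47 49 48
f 48 49 50
f 48 50 36
f 49 33 51
f 49 51 50
f 50 51 52
f 50 52 36
f 51 33 53
f 51 53 52
f 52 53 54
f 52 54 36
f 53 33 55
f 53 55 54
f 54 55 56
f 54 56 36
f 55 33 57
f 55 57 56
f 56 57 58
f 56 58 36
f 57 33 59
f 57 59 58
f 58 59 60
f 58 60 36
f 59 33 61
f 59 61 60
f 60 61 62
f 60 62 36
f 61 33 63
f 61 63 62
f 62 63 64
f 62 64 36
f 63 33 34
f 63 34 64
f 64 34 35
f 64 35 36
f 66 68 65
f 69 66 65
f 65 68 67
f 67 69 65
f 66 72 68
f 70 66 69
f 70 72 66
f 68 72 67
f 71 69 67
f 67 72 71
f 71 70 69
f 72 70 71
f 74 76 73
f 77 74 73
f 73 76 75
f 75 77 73
f 74 80 76
f 78 74 77
f 78 80 74
f 76 80 75
f 79 77 75
f 75 80 79
f 79 78 77
f 80 78 79



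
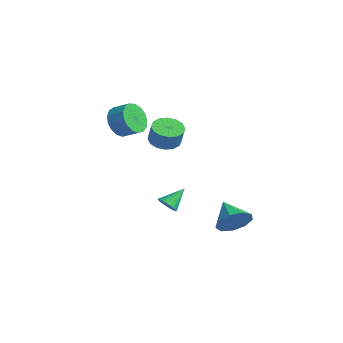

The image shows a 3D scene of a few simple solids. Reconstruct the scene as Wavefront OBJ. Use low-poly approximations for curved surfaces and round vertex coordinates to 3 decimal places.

v 1.938 0.731 -2.04
v 2.38 1.061 -2.383
v 1.802 1.869 -1.12
v 2.15 1.132 -2.505
v 1.883 1.134 -2.547
v 1.625 1.066 -2.501
v 1.422 0.94 -2.375
v 1.308 0.778 -2.192
v 1.302 0.608 -1.982
v 1.407 0.459 -1.782
v 1.603 0.357 -1.627
v 1.857 0.32 -1.543
v 2.126 0.353 -1.546
v 2.361 0.452 -1.633
v 2.524 0.6 -1.791
v 2.585 0.769 -1.992
v 2.534 0.933 -2.202
v -2.211 2.853 0.727
v -1.421 2.463 0.372
v -0.919 2.417 1.538
v -1.709 2.807 1.893
v -1.341 2.948 0.357
v -0.84 2.902 1.523
v -1.494 3.407 0.441
v -0.993 3.361 1.607
v -1.839 3.718 0.601
v -1.338 3.672 1.767
v -2.284 3.798 0.796
v -1.783 3.752 1.962
v -2.709 3.624 0.972
v -2.208 3.578 2.138
v -3.001 3.243 1.082
v -2.499 3.197 2.248
v -3.08 2.758 1.097
v -2.579 2.712 2.263
v -2.927 2.299 1.013
v -2.426 2.253 2.179
v -2.582 1.988 0.853
v -2.081 1.942 2.019
v -2.137 1.908 0.658
v -1.636 1.862 1.824
v -1.712 2.082 0.482
v -1.211 2.036 1.648
v -3.142 0.534 2.25
v -2.425 -0.015 1.676
v -1.602 0.538 2.175
v -2.318 1.086 2.75
v -2.525 0.396 1.387
v -1.702 0.949 1.886
v -2.767 0.839 1.296
v -1.944 1.391 1.795
v -3.094 1.211 1.423
v -2.271 1.763 1.923
v -3.432 1.428 1.74
v -2.609 1.981 2.24
v -3.704 1.441 2.174
v -2.881 1.993 2.674
v -3.847 1.245 2.626
v -3.024 1.798 3.125
v -3.828 0.887 2.991
v -3.005 1.439 3.49
v -3.652 0.448 3.187
v -2.829 1 3.686
v -3.359 0.028 3.168
v -2.536 0.581 3.667
v -3.016 -0.276 2.939
v -2.193 0.277 3.438
v -2.702 -0.394 2.552
v -1.879 0.158 3.052
v -2.489 -0.3 2.096
v -1.666 0.253 2.596
v 4.663 3.288 -2.722
v 5.064 2.734 -1.898
v 3.197 3.452 -1.898
v 5.195 3.448 -1.807
v 5.077 4.088 -2.144
v 4.766 4.353 -2.751
v 4.407 4.12 -3.344
v 4.168 3.497 -3.647
v 4.16 2.777 -3.516
v 4.388 2.296 -3.014
v 4.745 2.279 -2.375
f 2 1 4
f 2 4 3
f 4 1 5
f 4 5 3
f 5 1 6
f 5 6 3
f 6 1 7
f 6 7 3
f 7 1 8
f 7 8 3
f 8 1 9
f 8 9 3
f 9 1 10
f 9 10 3
f 10 1 11
f 10 11 3
f 11 1 12
f 11 12 3
f 12 1 13
f 12 13 3
f 13 1 14
f 13 14 3
f 14 1 15
f 14 15 3
f 15 1 16
f 15 16 3
f 16 1 17
f 16 17 3
f 17 1 2
f 17 2 3
f 19 18 22
f 19 22 20
f 20 22 23
f 20 23 21
f 22 18 24
f 22 24 23
f 23 24 25
f 23 25 21
f 24 18 26
f 24 26 25
f 25 26 27
f 25 27 21
f 26 18 28
f 26 28 27
f 27 28 29
f 27 29 21
f 28 18 30
f 28 30 29
f 29 30 31
f 29 31 21
f 30 18 32
f 30 32 31
f 31 32 33
f 31 33 21
f 32 18 34
f 32 34 33
f 33 34 35
f 33 35 21
f 34 18 36
f 34 36 35
f 35 36 37
f 35 37 21
f 36 18 38
f 36 38 37
f 37 38 39
f 37 39 21
f 38 18 40
f 38 40 39
f 39 40 41
f 39 41 21
f 40 18 42
f 40 42 41
f 41 42 43
f 41 43 21
f 42 18 19
f 42 19 43
f 43 19 20
f 43 20 21
f 45 44 48
f 45 48 46
f 46 48 49
f 46 49 47
f 48 44 50
f 48 50 49
f 49 50 51
f 49 51 47
f 50 44 52
f 50 52 51
f 51 52 53
f 51 53 47
f 52 44 54
f 52 54 53
f 53 54 55
f 53 55 47
f 54 44 56
f 54 56 55
f 55 56 57
f 55 57 47
f 56 44 58
f 56 58 57
f 57 58 59
f 57 59 47
f 58 44 60
f 58 60 59
f 59 60 61
f 59 61 47
f 60 44 62
f 60 62 61
f 61 62 63
f 61 63 47
f 62 44 64
f 62 64 63
f 63 64 65
f 63 65 47
f 64 44 66
f 64 66 65
f 65 66 67
f 65 67 47
f 66 44 68
f 66 68 67
f 67 68 69
f 67 69 47
f 68 44 70
f 68 70 69
f 69 70 71
f 69 71 47
f 70 44 45
f 70 45 71
f 71 45 46
f 71 46 47
f 73 72 75
f 73 75 74
f 75 72 76
f 75 76 74
f 76 72 77
f 76 77 74
f 77 72 78
f 77 78 74
f 78 72 79
f 78 79 74
f 79 72 80
f 79 80 74
f 80 72 81
f 80 81 74
f 81 72 82
f 81 82 74
f 82 72 73
f 82 73 74



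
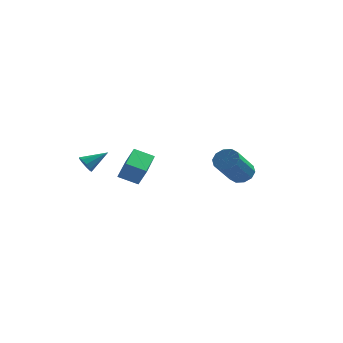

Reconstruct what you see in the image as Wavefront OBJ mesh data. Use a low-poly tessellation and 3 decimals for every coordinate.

v -3.321 -4.019 -1.145
v -2.977 -4.152 -1.539
v -2.339 -3.401 -0.495
v -3.133 -3.826 -1.613
v -3.378 -3.59 -1.468
v -3.596 -3.555 -1.171
v -3.685 -3.737 -0.863
v -3.604 -4.051 -0.686
v -3.391 -4.35 -0.724
v -3.145 -4.494 -0.959
v -2.982 -4.416 -1.281
v 3.902 -1.872 -1.936
v 4.45 -1.69 -1.523
v 3.906 -3.065 -0.192
v 3.358 -3.248 -0.604
v 4.106 -1.443 -1.408
v 3.562 -2.818 -0.077
v 3.684 -1.36 -1.495
v 3.14 -2.735 -0.164
v 3.345 -1.472 -1.75
v 2.801 -2.848 -0.419
v 3.219 -1.738 -2.076
v 2.675 -3.113 -0.745
v 3.354 -2.055 -2.348
v 2.81 -3.43 -1.017
v 3.698 -2.302 -2.463
v 3.154 -3.677 -1.132
v 4.12 -2.385 -2.376
v 3.576 -3.76 -1.045
v 4.459 -2.272 -2.121
v 3.915 -3.648 -0.79
v 4.585 -2.007 -1.795
v 4.041 -3.382 -0.464
v -2.993 1.39 -3.863
v -2.935 3.049 -3.375
v -1.927 1.499 -4.358
v -1.87 3.158 -3.87
v -2.47 1.062 -2.81
v -2.413 2.721 -2.322
v -1.405 1.171 -3.305
v -1.347 2.83 -2.817
f 2 1 4
f 2 4 3
f 4 1 5
f 4 5 3
f 5 1 6
f 5 6 3
f 6 1 7
f 6 7 3
f 7 1 8
f 7 8 3
f 8 1 9
f 8 9 3
f 9 1 10
f 9 10 3
f 10 1 11
f 10 11 3
f 11 1 2
f 11 2 3
f 13 12 16
f 13 16 14
f 14 16 17
f 14 17 15
f 16 12 18
f 16 18 17
f 17 18 19
f 17 19 15
f 18 12 20
f 18 20 19
f 19 20 21
f 19 21 15
f 20 12 22
f 20 22 21
f 21 22 23
f 21 23 15
f 22 12 24
f 22 24 23
f 23 24 25
f 23 25 15
f 24 12 26
f 24 26 25
f 25 26 27
f 25 27 15
f 26 12 28
f 26 28 27
f 27 28 29
f 27 29 15
f 28 12 30
f 28 30 29
f 29 30 31
f 29 31 15
f 30 12 32
f 30 32 31
f 31 32 33
f 31 33 15
f 32 12 13
f 32 13 33
f 33 13 14
f 33 14 15
f 35 37 34
f 38 35 34
f 34 37 36
f 36 38 34
f 35 41 37
f 39 35 38
f 39 41 35
f 37 41 36
f 40 38 36
f 36 41 40
f 40 39 38
f 41 39 40



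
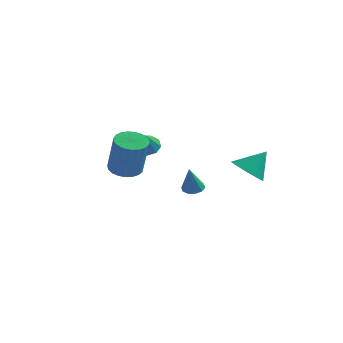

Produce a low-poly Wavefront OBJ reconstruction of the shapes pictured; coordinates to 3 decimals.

v -1.229 2.822 -4.12
v -0.677 2.995 -4.075
v -1.171 2.258 -2.7
v -0.887 3.262 -3.96
v -1.227 3.361 -3.906
v -1.568 3.255 -3.935
v -1.78 2.983 -4.034
v -1.781 2.65 -4.166
v -1.572 2.382 -4.281
v -1.231 2.283 -4.334
v -0.89 2.39 -4.306
v -0.679 2.662 -4.207
v 2.03 1.869 -2.138
v 2.747 2.098 -2.701
v 2.69 2.591 -1.002
v 2.522 2.383 -2.752
v 2.222 2.59 -2.709
v 1.893 2.687 -2.58
v 1.585 2.66 -2.383
v 1.344 2.512 -2.149
v 1.208 2.266 -1.913
v 1.197 1.96 -1.712
v 1.312 1.64 -1.575
v 1.537 1.354 -1.524
v 1.837 1.147 -1.567
v 2.166 1.05 -1.697
v 2.474 1.077 -1.893
v 2.715 1.225 -2.127
v 2.851 1.471 -2.363
v 2.862 1.777 -2.564
v -1.709 -3.068 -0.876
v -0.953 -3.19 -1.14
v -0.355 -3.673 0.792
v -1.111 -3.552 1.056
v -0.947 -2.862 -1.06
v -0.35 -3.346 0.873
v -1.073 -2.571 -0.948
v -0.476 -3.054 0.984
v -1.31 -2.365 -0.824
v -0.712 -2.849 1.109
v -1.615 -2.281 -0.709
v -1.017 -2.765 1.224
v -1.936 -2.334 -0.622
v -1.339 -2.817 1.31
v -2.218 -2.513 -0.58
v -1.621 -2.996 1.353
v -2.412 -2.788 -0.589
v -1.815 -3.271 1.344
v -2.484 -3.112 -0.647
v -1.887 -3.595 1.285
v -2.423 -3.428 -0.746
v -1.825 -3.911 1.187
v -2.237 -3.682 -0.866
v -1.64 -4.165 1.066
v -1.961 -3.83 -0.989
v -1.363 -4.313 0.944
v -1.641 -3.846 -1.092
v -1.043 -4.329 0.841
v -1.332 -3.728 -1.158
v -0.735 -4.211 0.775
v -1.089 -3.496 -1.175
v -0.491 -3.979 0.758
v -3.134 1.649 -1.262
v -2.475 1.882 -1.301
v -2.786 0.831 -0.298
v -2.724 2.146 -0.988
v -3.164 2.176 -0.803
v -3.591 1.96 -0.833
v -3.803 1.598 -1.063
v -3.702 1.26 -1.387
v -3.335 1.103 -1.651
v -2.874 1.202 -1.734
v -2.534 1.51 -1.596
f 2 1 4
f 2 4 3
f 4 1 5
f 4 5 3
f 5 1 6
f 5 6 3
f 6 1 7
f 6 7 3
f 7 1 8
f 7 8 3
f 8 1 9
f 8 9 3
f 9 1 10
f 9 10 3
f 10 1 11
f 10 11 3
f 11 1 12
f 11 12 3
f 12 1 2
f 12 2 3
f 14 13 16
f 14 16 15
f 16 13 17
f 16 17 15
f 17 13 18
f 17 18 15
f 18 13 19
f 18 19 15
f 19 13 20
f 19 20 15
f 20 13 21
f 20 21 15
f 21 13 22
f 21 22 15
f 22 13 23
f 22 23 15
f 23 13 24
f 23 24 15
f 24 13 25
f 24 25 15
f 25 13 26
f 25 26 15
f 26 13 27
f 26 27 15
f 27 13 28
f 27 28 15
f 28 13 29
f 28 29 15
f 29 13 30
f 29 30 15
f 30 13 14
f 30 14 15
f 32 31 35
f 32 35 33
f 33 35 36
f 33 36 34
f 35 31 37
f 35 37 36
f 36 37 38
f 36 38 34
f 37 31 39
f 37 39 38
f 38 39 40
f 38 40 34
f 39 31 41
f 39 41 40
f 40 41 42
f 40 42 34
f 41 31 43
f 41 43 42
f 42 43 44
f 42 44 34
f 43 31 45
f 43 45 44
f 44 45 46
f 44 46 34
f 45 31 47
f 45 47 46
f 46 47 48
f 46 48 34
f 47 31 49
f 47 49 48
f 48 49 50
f 48 50 34
f 49 31 51
f 49 51 50
f 50 51 52
f 50 52 34
f 51 31 53
f 51 53 52
f 52 53 54
f 52 54 34
f 53 31 55
f 53 55 54
f 54 55 56
f 54 56 34
f 55 31 57
f 55 57 56
f 56 57 58
f 56 58 34
f 57 31 59
f 57 59 58
f 58 59 60
f 58 60 34
f 59 31 61
f 59 61 60
f 60 61 62
f 60 62 34
f 61 31 32
f 61 32 62
f 62 32 33
f 62 33 34
f 64 63 66
f 64 66 65
f 66 63 67
f 66 67 65
f 67 63 68
f 67 68 65
f 68 63 69
f 68 69 65
f 69 63 70
f 69 70 65
f 70 63 71
f 70 71 65
f 71 63 72
f 71 72 65
f 72 63 73
f 72 73 65
f 73 63 64
f 73 64 65



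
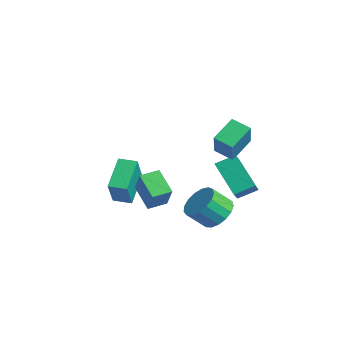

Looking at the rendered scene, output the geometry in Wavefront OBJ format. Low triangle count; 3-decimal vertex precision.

v 1.918 2.631 2.478
v 2.923 2.101 3.887
v 1.447 3.78 3.246
v 2.453 3.25 4.655
v 2.707 3.19 2.125
v 3.713 2.66 3.534
v 2.237 4.339 2.893
v 3.242 3.809 4.302
v -2.713 -0.518 -2.47
v -3.873 0.541 -1.382
v -2.097 0.216 -2.528
v -3.257 1.275 -1.44
v -1.803 -1.155 -0.88
v -2.963 -0.096 0.208
v -1.187 -0.421 -0.938
v -2.347 0.638 0.15
v 2.28 -0.9 -0.365
v 1.112 -1.011 0.469
v 2.282 0.071 -0.232
v 1.113 -0.04 0.602
v 3.227 -1.08 0.938
v 2.058 -1.191 1.772
v 3.228 -0.109 1.071
v 2.06 -0.22 1.905
v 1.5 3.048 1.045
v 1.974 2.623 1.638
v 1.757 3.996 1.519
v 2.231 3.571 2.112
v 3.189 3.209 -0.192
v 3.663 2.784 0.401
v 3.446 4.157 0.282
v 3.92 3.732 0.875
v 0.789 3.432 -2.521
v 1.393 2.792 -2.996
v 1.155 1.869 -2.054
v 0.551 2.508 -1.579
v 1.685 3.023 -2.695
v 1.447 2.1 -1.754
v 1.771 3.348 -2.355
v 1.534 2.425 -1.413
v 1.633 3.692 -2.052
v 1.395 2.769 -1.111
v 1.301 3.977 -1.857
v 1.063 3.053 -0.915
v 0.852 4.136 -1.814
v 0.614 3.213 -0.872
v 0.388 4.134 -1.933
v 0.151 3.211 -0.991
v 0.016 3.971 -2.186
v -0.221 3.048 -1.245
v -0.179 3.685 -2.516
v -0.416 2.761 -1.575
v -0.152 3.34 -2.848
v -0.389 2.417 -1.906
v 0.09 3.017 -3.104
v -0.147 2.093 -2.162
v 0.493 2.788 -3.227
v 0.255 1.865 -2.285
v 0.963 2.707 -3.188
v 0.725 1.784 -2.246
f 2 4 1
f 5 2 1
f 1 4 3
f 3 5 1
f 2 8 4
f 6 2 5
f 6 8 2
f 4 8 3
f 7 5 3
f 3 8 7
f 7 6 5
f 8 6 7
f 10 12 9
f 13 10 9
f 9 12 11
f 11 13 9
f 10 16 12
f 14 10 13
f 14 16 10
f 12 16 11
f 15 13 11
f 11 16 15
f 15 14 13
f 16 14 15
f 18 20 17
f 21 18 17
f 17 20 19
f 19 21 17
f 18 24 20
f 22 18 21
f 22 24 18
f 20 24 19
f 23 21 19
f 19 24 23
f 23 22 21
f 24 22 23
f 26 28 25
f 29 26 25
f 25 28 27
f 27 29 25
f 26 32 28
f 30 26 29
f 30 32 26
f 28 32 27
f 31 29 27
f 27 32 31
f 31 30 29
f 32 30 31
f 34 33 37
f 34 37 35
f 35 37 38
f 35 38 36
f 37 33 39
f 37 39 38
f 38 39 40
f 38 40 36
f 39 33 41
f 39 41 40
f 40 41 42
f 40 42 36
f 41 33 43
f 41 43 42
f 42 43 44
f 42 44 36
f 43 33 45
f 43 45 44
f 44 45 46
f 44 46 36
f 45 33 47
f 45 47 46
f 46 47 48
f 46 48 36
f 47 33 49
f 47 49 48
f 48 49 50
f 48 50 36
f 49 33 51
f 49 51 50
f 50 51 52
f 50 52 36
f 51 33 53
f 51 53 52
f 52 53 54
f 52 54 36
f 53 33 55
f 53 55 54
f 54 55 56
f 54 56 36
f 55 33 57
f 55 57 56
f 56 57 58
f 56 58 36
f 57 33 59
f 57 59 58
f 58 59 60
f 58 60 36
f 59 33 34
f 59 34 60
f 60 34 35
f 60 35 36



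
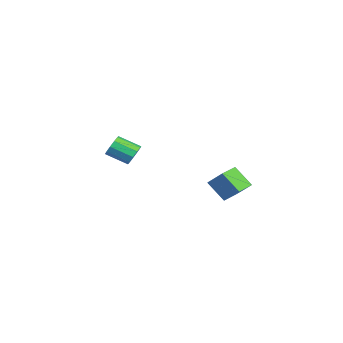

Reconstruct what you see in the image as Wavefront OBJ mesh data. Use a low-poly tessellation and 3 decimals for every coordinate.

v -3.445 -0.397 -1.551
v -2.912 -0.305 -1.032
v -3.362 -1.551 -0.349
v -3.895 -1.643 -0.869
v -3.294 -0.087 -0.885
v -3.744 -1.333 -0.203
v -3.734 0.013 -0.993
v -4.183 -1.233 -0.311
v -4.063 -0.044 -1.314
v -4.513 -1.29 -0.632
v -4.157 -0.236 -1.726
v -4.606 -1.482 -1.043
v -3.978 -0.489 -2.071
v -4.428 -1.735 -1.388
v -3.596 -0.707 -2.217
v -4.046 -1.953 -1.535
v -3.157 -0.807 -2.109
v -3.606 -2.053 -1.427
v -2.827 -0.75 -1.788
v -3.277 -1.996 -1.106
v -2.734 -0.558 -1.377
v -3.183 -1.804 -0.694
v 3.928 3.607 -1.999
v 3.256 2.808 -0.923
v 2.988 4.43 -1.976
v 2.315 3.631 -0.9
v 4.565 4.309 -1.08
v 3.892 3.51 -0.004
v 3.624 5.132 -1.057
v 2.952 4.333 0.019
f 2 1 5
f 2 5 3
f 3 5 6
f 3 6 4
f 5 1 7
f 5 7 6
f 6 7 8
f 6 8 4
f 7 1 9
f 7 9 8
f 8 9 10
f 8 10 4
f 9 1 11
f 9 11 10
f 10 11 12
f 10 12 4
f 11 1 13
f 11 13 12
f 12 13 14
f 12 14 4
f 13 1 15
f 13 15 14
f 14 15 16
f 14 16 4
f 15 1 17
f 15 17 16
f 16 17 18
f 16 18 4
f 17 1 19
f 17 19 18
f 18 19 20
f 18 20 4
f 19 1 21
f 19 21 20
f 20 21 22
f 20 22 4
f 21 1 2
f 21 2 22
f 22 2 3
f 22 3 4
f 24 26 23
f 27 24 23
f 23 26 25
f 25 27 23
f 24 30 26
f 28 24 27
f 28 30 24
f 26 30 25
f 29 27 25
f 25 30 29
f 29 28 27
f 30 28 29



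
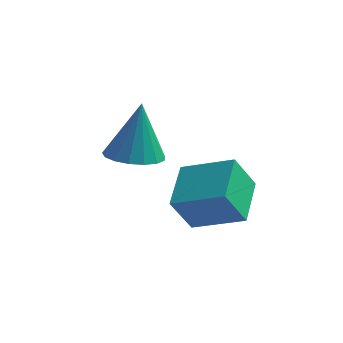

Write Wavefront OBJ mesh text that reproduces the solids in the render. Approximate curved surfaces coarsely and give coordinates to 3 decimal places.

v 0.024 -2.932 -3.132
v 1.635 -2.851 -2.506
v -0.287 -1.407 -2.528
v 1.323 -1.325 -1.902
v 0.457 -2.375 -4.318
v 2.067 -2.293 -3.692
v 0.145 -0.849 -3.714
v 1.756 -0.768 -3.088
v -1.772 -1.349 -2.409
v -1.152 -2.02 -2.301
v -1.688 -0.951 -0.431
v -0.908 -1.663 -2.383
v -0.862 -1.234 -2.471
v -1.024 -0.831 -2.545
v -1.358 -0.547 -2.588
v -1.786 -0.447 -2.59
v -2.212 -0.553 -2.55
v -2.537 -0.841 -2.479
v -2.686 -1.246 -2.391
v -2.627 -1.674 -2.307
v -2.371 -2.028 -2.247
v -1.979 -2.226 -2.224
v -1.539 -2.223 -2.244
f 2 4 1
f 5 2 1
f 1 4 3
f 3 5 1
f 2 8 4
f 6 2 5
f 6 8 2
f 4 8 3
f 7 5 3
f 3 8 7
f 7 6 5
f 8 6 7
f 10 9 12
f 10 12 11
f 12 9 13
f 12 13 11
f 13 9 14
f 13 14 11
f 14 9 15
f 14 15 11
f 15 9 16
f 15 16 11
f 16 9 17
f 16 17 11
f 17 9 18
f 17 18 11
f 18 9 19
f 18 19 11
f 19 9 20
f 19 20 11
f 20 9 21
f 20 21 11
f 21 9 22
f 21 22 11
f 22 9 23
f 22 23 11
f 23 9 10
f 23 10 11



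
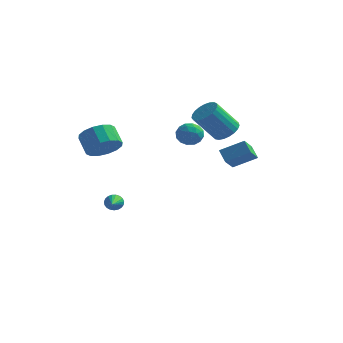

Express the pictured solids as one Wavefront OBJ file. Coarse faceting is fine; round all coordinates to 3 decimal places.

v -4.133 -0.39 -2.77
v -3.844 -0.463 -3.256
v -3.447 -2.21 -2.09
v -3.685 -0.352 -3.12
v -3.603 -0.248 -2.924
v -3.612 -0.168 -2.701
v -3.712 -0.127 -2.49
v -3.885 -0.131 -2.327
v -4.1 -0.18 -2.241
v -4.321 -0.265 -2.247
v -4.509 -0.372 -2.343
v -4.633 -0.482 -2.513
v -4.67 -0.576 -2.727
v -4.614 -0.638 -2.949
v -4.475 -0.657 -3.14
v -4.276 -0.63 -3.267
v -4.053 -0.561 -3.308
v -3.119 -3.853 2.903
v -2.585 -4.283 3.711
v -3.326 -3.636 4.545
v -3.861 -3.207 3.737
v -2.315 -3.821 3.592
v -3.056 -3.174 4.426
v -2.26 -3.367 3.288
v -3.002 -2.72 4.123
v -2.436 -3.043 2.882
v -3.177 -2.396 3.716
v -2.795 -2.937 2.48
v -3.536 -2.29 3.315
v -3.241 -3.076 2.192
v -3.982 -2.429 3.027
v -3.654 -3.424 2.095
v -4.395 -2.777 2.929
v -3.924 -3.886 2.214
v -4.665 -3.239 3.048
v -3.978 -4.34 2.517
v -4.72 -3.693 3.352
v -3.803 -4.664 2.924
v -4.544 -4.017 3.758
v -3.444 -4.77 3.325
v -4.185 -4.123 4.16
v -2.998 -4.631 3.613
v -3.739 -3.984 4.448
v 0.87 -1.025 4.124
v 1.624 -1.334 4.031
v 0.356 -2.106 3.549
v 1.11 -2.415 3.456
v 0.784 -2.347 4.206
v 1.101 -1.679 4.561
v 0.879 -1.761 3.019
v 1.196 -1.093 3.374
v 1.629 -1.789 3.348
v 1.571 -2.151 4.082
v 0.409 -1.289 3.498
v 0.351 -1.651 4.232
v 1.292 -1.085 4.128
v 0.688 -2.355 3.452
v 0.496 -2.315 3.893
v 0.94 -2.497 3.838
v 0.985 -1.288 4.439
v 1.428 -1.469 4.385
v 0.934 -2.065 4.488
v 0.552 -1.971 3.195
v 0.995 -2.152 3.141
v 1.04 -0.943 3.742
v 1.484 -1.125 3.687
v 1.046 -1.375 3.092
v 1.738 -1.534 3.672
v 1.437 -2.169 3.334
v 1.3 -1.784 3.077
v 1.487 -1.392 3.286
v 1.704 -1.747 4.103
v 1.402 -2.382 3.765
v 1.21 -2.342 4.206
v 1.397 -1.95 4.415
v 1.707 -2.014 3.702
v 0.578 -1.058 3.815
v 0.276 -1.693 3.477
v 0.583 -1.49 3.165
v 0.77 -1.098 3.374
v 0.543 -1.271 4.246
v 0.242 -1.906 3.908
v 0.493 -2.048 4.294
v 0.68 -1.656 4.503
v 0.273 -1.426 3.878
v 3.257 -1.107 1.41
v 3.249 -2.265 2.25
v 2.733 -0.661 2.021
v 2.725 -1.819 2.86
v 4.515 -0.601 2.12
v 4.507 -1.759 2.959
v 3.991 -0.155 2.73
v 3.983 -1.313 3.57
v 1.736 1.978 2.869
v 2.19 1.223 2.75
v 1.199 0.366 4.391
v 0.744 1.122 4.511
v 2.411 1.41 2.98
v 1.42 0.553 4.622
v 2.515 1.695 3.192
v 1.524 0.838 4.833
v 2.484 2.029 3.348
v 1.493 1.172 4.989
v 2.324 2.355 3.421
v 1.333 1.498 5.062
v 2.062 2.615 3.399
v 1.071 1.758 5.04
v 1.743 2.765 3.285
v 0.752 1.909 4.926
v 1.424 2.78 3.099
v 0.433 1.923 4.741
v 1.158 2.655 2.874
v 0.167 1.799 4.515
v 0.992 2.414 2.648
v 0.001 1.557 4.289
v 0.954 2.097 2.46
v -0.037 1.241 4.101
v 1.052 1.76 2.343
v 0.061 0.903 3.984
v 1.268 1.461 2.317
v 0.277 0.604 3.958
v 1.565 1.251 2.386
v 0.574 0.394 4.028
v 1.891 1.166 2.539
v 0.9 0.31 4.181
f 2 1 4
f 2 4 3
f 4 1 5
f 4 5 3
f 5 1 6
f 5 6 3
f 6 1 7
f 6 7 3
f 7 1 8
f 7 8 3
f 8 1 9
f 8 9 3
f 9 1 10
f 9 10 3
f 10 1 11
f 10 11 3
f 11 1 12
f 11 12 3
f 12 1 13
f 12 13 3
f 13 1 14
f 13 14 3
f 14 1 15
f 14 15 3
f 15 1 16
f 15 16 3
f 16 1 17
f 16 17 3
f 17 1 2
f 17 2 3
f 19 18 22
f 19 22 20
f 20 22 23
f 20 23 21
f 22 18 24
f 22 24 23
f 23 24 25
f 23 25 21
f 24 18 26
f 24 26 25
f 25 26 27
f 25 27 21
f 26 18 28
f 26 28 27
f 27 28 29
f 27 29 21
f 28 18 30
f 28 30 29
f 29 30 31
f 29 31 21
f 30 18 32
f 30 32 31
f 31 32 33
f 31 33 21
f 32 18 34
f 32 34 33
f 33 34 35
f 33 35 21
f 34 18 36
f 34 36 35
f 35 36 37
f 35 37 21
f 36 18 38
f 36 38 37
f 37 38 39
f 37 39 21
f 38 18 40
f 38 40 39
f 39 40 41
f 39 41 21
f 40 18 42
f 40 42 41
f 41 42 43
f 41 43 21
f 42 18 19
f 42 19 43
f 43 19 20
f 43 20 21
f 44 81 60
f 81 55 84
f 60 84 49
f 81 84 60
f 44 60 56
f 60 49 61
f 56 61 45
f 60 61 56
f 44 56 65
f 56 45 66
f 65 66 51
f 56 66 65
f 44 65 77
f 65 51 80
f 77 80 54
f 65 80 77
f 44 77 81
f 77 54 85
f 81 85 55
f 77 85 81
f 45 61 72
f 61 49 75
f 72 75 53
f 61 75 72
f 49 84 62
f 84 55 83
f 62 83 48
f 84 83 62
f 55 85 82
f 85 54 78
f 82 78 46
f 85 78 82
f 54 80 79
f 80 51 67
f 79 67 50
f 80 67 79
f 51 66 71
f 66 45 68
f 71 68 52
f 66 68 71
f 47 73 59
f 73 53 74
f 59 74 48
f 73 74 59
f 47 59 57
f 59 48 58
f 57 58 46
f 59 58 57
f 47 57 64
f 57 46 63
f 64 63 50
f 57 63 64
f 47 64 69
f 64 50 70
f 69 70 52
f 64 70 69
f 47 69 73
f 69 52 76
f 73 76 53
f 69 76 73
f 48 74 62
f 74 53 75
f 62 75 49
f 74 75 62
f 46 58 82
f 58 48 83
f 82 83 55
f 58 83 82
f 50 63 79
f 63 46 78
f 79 78 54
f 63 78 79
f 52 70 71
f 70 50 67
f 71 67 51
f 70 67 71
f 53 76 72
f 76 52 68
f 72 68 45
f 76 68 72
f 87 89 86
f 90 87 86
f 86 89 88
f 88 90 86
f 87 93 89
f 91 87 90
f 91 93 87
f 89 93 88
f 92 90 88
f 88 93 92
f 92 91 90
f 93 91 92
f 95 94 98
f 95 98 96
f 96 98 99
f 96 99 97
f 98 94 100
f 98 100 99
f 99 100 101
f 99 101 97
f 100 94 102
f 100 102 101
f 101 102 103
f 101 103 97
f 102 94 104
f 102 104 103
f 103 104 105
f 103 105 97
f 104 94 106
f 104 106 105
f 105 106 107
f 105 107 97
f 106 94 108
f 106 108 107
f 107 108 109
f 107 109 97
f 108 94 110
f 108 110 109
f 109 110 111
f 109 111 97
f 110 94 112
f 110 112 111
f 111 112 113
f 111 113 97
f 112 94 114
f 112 114 113
f 113 114 115
f 113 115 97
f 114 94 116
f 114 116 115
f 115 116 117
f 115 117 97
f 116 94 118
f 116 118 117
f 117 118 119
f 117 119 97
f 118 94 120
f 118 120 119
f 119 120 121
f 119 121 97
f 120 94 122
f 120 122 121
f 121 122 123
f 121 123 97
f 122 94 124
f 122 124 123
f 123 124 125
f 123 125 97
f 124 94 95
f 124 95 125
f 125 95 96
f 125 96 97



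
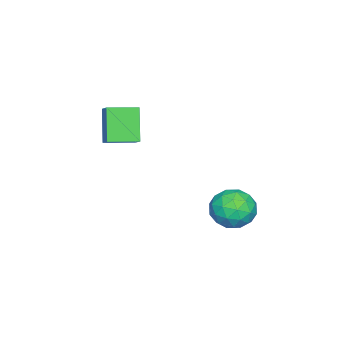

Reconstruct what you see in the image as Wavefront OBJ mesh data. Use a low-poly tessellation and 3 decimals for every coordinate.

v -2.534 1.65 0.555
v -2.055 1.016 -0.285
v -4.065 1.884 -0.495
v -3.586 1.25 -1.335
v -3.906 0.749 -0.343
v -2.96 0.604 0.306
v -3.16 2.296 -1.086
v -2.214 2.151 -0.437
v -2.442 1.415 -1.299
v -2.903 0.459 -0.84
v -3.217 2.441 0.06
v -3.678 1.485 0.519
v -2.16 1.312 0.227
v -3.96 1.588 -1.007
v -4.148 1.293 -0.424
v -3.867 0.92 -0.918
v -2.692 1.07 0.575
v -2.41 0.698 0.081
v -3.498 0.541 0.047
v -3.71 2.202 -0.861
v -3.428 1.83 -1.355
v -2.253 1.98 0.138
v -1.972 1.607 -0.356
v -2.622 2.359 -0.827
v -2.106 1.174 -0.863
v -3.006 1.312 -1.48
v -2.756 1.927 -1.334
v -2.199 1.842 -0.952
v -2.377 0.612 -0.593
v -3.277 0.75 -1.21
v -3.465 0.455 -0.627
v -2.909 0.37 -0.245
v -2.604 0.847 -1.189
v -2.843 2.15 0.43
v -3.743 2.288 -0.187
v -3.211 2.53 -0.535
v -2.655 2.445 -0.153
v -3.114 1.588 0.7
v -4.014 1.726 0.083
v -3.921 1.058 0.172
v -3.364 0.973 0.554
v -3.516 2.053 0.409
v -3.018 -4.941 4.611
v -2.383 -4.403 5.128
v -3.902 -3.74 4.449
v -3.267 -3.202 4.966
v -2.093 -4.478 2.994
v -1.458 -3.94 3.511
v -2.977 -3.277 2.832
v -2.342 -2.739 3.349
f 1 38 17
f 38 12 41
f 17 41 6
f 38 41 17
f 1 17 13
f 17 6 18
f 13 18 2
f 17 18 13
f 1 13 22
f 13 2 23
f 22 23 8
f 13 23 22
f 1 22 34
f 22 8 37
f 34 37 11
f 22 37 34
f 1 34 38
f 34 11 42
f 38 42 12
f 34 42 38
f 2 18 29
f 18 6 32
f 29 32 10
f 18 32 29
f 6 41 19
f 41 12 40
f 19 40 5
f 41 40 19
f 12 42 39
f 42 11 35
f 39 35 3
f 42 35 39
f 11 37 36
f 37 8 24
f 36 24 7
f 37 24 36
f 8 23 28
f 23 2 25
f 28 25 9
f 23 25 28
f 4 30 16
f 30 10 31
f 16 31 5
f 30 31 16
f 4 16 14
f 16 5 15
f 14 15 3
f 16 15 14
f 4 14 21
f 14 3 20
f 21 20 7
f 14 20 21
f 4 21 26
f 21 7 27
f 26 27 9
f 21 27 26
f 4 26 30
f 26 9 33
f 30 33 10
f 26 33 30
f 5 31 19
f 31 10 32
f 19 32 6
f 31 32 19
f 3 15 39
f 15 5 40
f 39 40 12
f 15 40 39
f 7 20 36
f 20 3 35
f 36 35 11
f 20 35 36
f 9 27 28
f 27 7 24
f 28 24 8
f 27 24 28
f 10 33 29
f 33 9 25
f 29 25 2
f 33 25 29
f 44 46 43
f 47 44 43
f 43 46 45
f 45 47 43
f 44 50 46
f 48 44 47
f 48 50 44
f 46 50 45
f 49 47 45
f 45 50 49
f 49 48 47
f 50 48 49



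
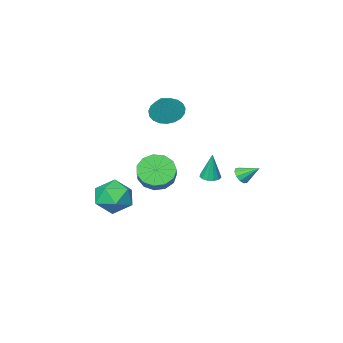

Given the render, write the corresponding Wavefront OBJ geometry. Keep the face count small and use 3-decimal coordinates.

v 0.746 3.498 0.95
v 1.186 3.858 0.908
v 0.754 3.682 2.61
v 0.92 4.037 0.889
v 0.599 4.046 0.89
v 0.324 3.88 0.91
v 0.184 3.593 0.942
v 0.222 3.276 0.977
v 0.426 3.029 1.004
v 0.732 2.932 1.013
v 1.042 3.014 1.002
v 1.258 3.25 0.975
v 1.312 3.565 0.94
v 1.752 -2.478 -3.454
v 2.916 -2.342 -2.987
v 1.824 -4.478 -3.053
v 2.988 -4.342 -2.586
v 2.001 -3.857 -1.969
v 1.956 -2.62 -2.217
v 2.784 -4.2 -3.823
v 2.739 -2.963 -4.071
v 3.554 -3.406 -3.215
v 3.07 -3.194 -2.069
v 1.67 -3.626 -3.971
v 1.186 -3.414 -2.825
v 2.592 1.249 0.653
v 3.402 1.254 0.001
v 4.338 2.635 1.174
v 3.528 2.631 1.827
v 3.033 1.667 -0.191
v 3.969 3.048 0.983
v 2.524 1.948 -0.114
v 3.461 3.329 1.059
v 2.036 2.006 0.206
v 2.973 3.387 1.379
v 1.725 1.825 0.668
v 2.662 3.206 1.841
v 1.689 1.46 1.125
v 2.626 2.842 2.299
v 1.94 1.029 1.433
v 2.876 2.41 2.606
v 2.397 0.668 1.493
v 3.334 2.049 2.667
v 2.916 0.491 1.287
v 3.853 1.872 2.46
v 3.332 0.555 0.879
v 4.269 1.936 2.052
v 3.513 0.84 0.4
v 4.45 2.221 1.573
v -1.578 -4.037 2.397
v -0.822 -4.762 2.318
v -0.722 -3.303 3.863
v -0.667 -4.44 2.067
v -0.669 -4.049 1.872
v -0.828 -3.656 1.768
v -1.117 -3.329 1.773
v -1.486 -3.124 1.886
v -1.871 -3.077 2.087
v -2.205 -3.196 2.342
v -2.43 -3.461 2.606
v -2.509 -3.825 2.834
v -2.426 -4.225 2.986
v -2.197 -4.594 3.037
v -1.861 -4.866 2.977
v -1.476 -4.994 2.816
v -1.108 -4.957 2.583
v -3.396 0.546 -1.339
v -3.213 0.252 -0.849
v -4.024 1.354 -0.621
v -2.963 0.515 -0.925
v -2.878 0.789 -1.159
v -2.991 0.971 -1.462
v -3.258 0.99 -1.718
v -3.579 0.84 -1.829
v -3.829 0.578 -1.753
v -3.914 0.303 -1.519
v -3.801 0.121 -1.216
v -3.534 0.102 -0.96
f 2 1 4
f 2 4 3
f 4 1 5
f 4 5 3
f 5 1 6
f 5 6 3
f 6 1 7
f 6 7 3
f 7 1 8
f 7 8 3
f 8 1 9
f 8 9 3
f 9 1 10
f 9 10 3
f 10 1 11
f 10 11 3
f 11 1 12
f 11 12 3
f 12 1 13
f 12 13 3
f 13 1 2
f 13 2 3
f 14 25 19
f 14 19 15
f 14 15 21
f 14 21 24
f 14 24 25
f 15 19 23
f 19 25 18
f 25 24 16
f 24 21 20
f 21 15 22
f 17 23 18
f 17 18 16
f 17 16 20
f 17 20 22
f 17 22 23
f 18 23 19
f 16 18 25
f 20 16 24
f 22 20 21
f 23 22 15
f 27 26 30
f 27 30 28
f 28 30 31
f 28 31 29
f 30 26 32
f 30 32 31
f 31 32 33
f 31 33 29
f 32 26 34
f 32 34 33
f 33 34 35
f 33 35 29
f 34 26 36
f 34 36 35
f 35 36 37
f 35 37 29
f 36 26 38
f 36 38 37
f 37 38 39
f 37 39 29
f 38 26 40
f 38 40 39
f 39 40 41
f 39 41 29
f 40 26 42
f 40 42 41
f 41 42 43
f 41 43 29
f 42 26 44
f 42 44 43
f 43 44 45
f 43 45 29
f 44 26 46
f 44 46 45
f 45 46 47
f 45 47 29
f 46 26 48
f 46 48 47
f 47 48 49
f 47 49 29
f 48 26 27
f 48 27 49
f 49 27 28
f 49 28 29
f 51 50 53
f 51 53 52
f 53 50 54
f 53 54 52
f 54 50 55
f 54 55 52
f 55 50 56
f 55 56 52
f 56 50 57
f 56 57 52
f 57 50 58
f 57 58 52
f 58 50 59
f 58 59 52
f 59 50 60
f 59 60 52
f 60 50 61
f 60 61 52
f 61 50 62
f 61 62 52
f 62 50 63
f 62 63 52
f 63 50 64
f 63 64 52
f 64 50 65
f 64 65 52
f 65 50 66
f 65 66 52
f 66 50 51
f 66 51 52
f 68 67 70
f 68 70 69
f 70 67 71
f 70 71 69
f 71 67 72
f 71 72 69
f 72 67 73
f 72 73 69
f 73 67 74
f 73 74 69
f 74 67 75
f 74 75 69
f 75 67 76
f 75 76 69
f 76 67 77
f 76 77 69
f 77 67 78
f 77 78 69
f 78 67 68
f 78 68 69



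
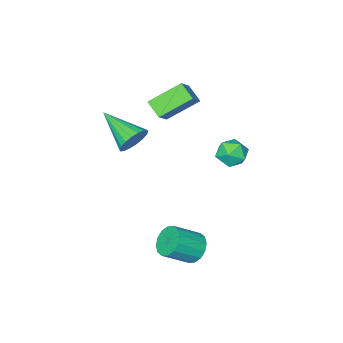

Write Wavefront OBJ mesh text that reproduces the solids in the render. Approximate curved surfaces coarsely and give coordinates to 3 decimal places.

v -1.557 -2.239 3.813
v -0.738 -1.788 4.643
v -1.507 -1.356 3.285
v -0.689 -0.905 4.115
v -0.131 -2.935 2.785
v 0.687 -2.484 3.615
v -0.082 -2.052 2.257
v 0.737 -1.601 3.087
v -1.169 2.226 1.534
v -0.516 1.834 1.915
v -1.664 1.006 1.125
v -1.011 0.614 1.506
v -1.61 0.997 1.975
v -1.304 1.751 2.228
v -0.876 1.089 0.812
v -0.57 1.843 1.065
v -0.335 1.131 1.469
v -0.789 1.074 2.188
v -1.391 1.766 0.852
v -1.845 1.709 1.571
v 2.237 -1.532 2.225
v 2.573 -1.82 1.499
v 2.463 -3.508 3.115
v 2.876 -1.699 1.69
v 3.053 -1.545 1.987
v 3.068 -1.389 2.331
v 2.919 -1.26 2.654
v 2.634 -1.186 2.892
v 2.271 -1.179 2.998
v 1.901 -1.243 2.95
v 1.598 -1.364 2.759
v 1.421 -1.518 2.462
v 1.406 -1.674 2.118
v 1.555 -1.803 1.796
v 1.84 -1.877 1.558
v 2.203 -1.884 1.452
v 2.638 3.302 -1.945
v 3.08 3.132 -2.614
v 4.264 2.708 -1.725
v 3.822 2.878 -1.055
v 3.162 3.54 -2.529
v 4.346 3.116 -1.64
v 3.104 3.884 -2.287
v 4.287 3.46 -1.398
v 2.92 4.072 -1.954
v 4.104 3.648 -1.064
v 2.662 4.054 -1.618
v 3.845 3.63 -0.728
v 2.396 3.834 -1.369
v 3.58 3.41 -0.48
v 2.196 3.472 -1.275
v 3.38 3.048 -0.386
v 2.114 3.064 -1.36
v 3.298 2.64 -0.471
v 2.173 2.72 -1.602
v 3.356 2.296 -0.713
v 2.356 2.532 -1.936
v 3.54 2.108 -1.046
v 2.615 2.55 -2.272
v 3.798 2.126 -1.382
v 2.88 2.77 -2.52
v 4.064 2.346 -1.631
f 2 4 1
f 5 2 1
f 1 4 3
f 3 5 1
f 2 8 4
f 6 2 5
f 6 8 2
f 4 8 3
f 7 5 3
f 3 8 7
f 7 6 5
f 8 6 7
f 9 20 14
f 9 14 10
f 9 10 16
f 9 16 19
f 9 19 20
f 10 14 18
f 14 20 13
f 20 19 11
f 19 16 15
f 16 10 17
f 12 18 13
f 12 13 11
f 12 11 15
f 12 15 17
f 12 17 18
f 13 18 14
f 11 13 20
f 15 11 19
f 17 15 16
f 18 17 10
f 22 21 24
f 22 24 23
f 24 21 25
f 24 25 23
f 25 21 26
f 25 26 23
f 26 21 27
f 26 27 23
f 27 21 28
f 27 28 23
f 28 21 29
f 28 29 23
f 29 21 30
f 29 30 23
f 30 21 31
f 30 31 23
f 31 21 32
f 31 32 23
f 32 21 33
f 32 33 23
f 33 21 34
f 33 34 23
f 34 21 35
f 34 35 23
f 35 21 36
f 35 36 23
f 36 21 22
f 36 22 23
f 38 37 41
f 38 41 39
f 39 41 42
f 39 42 40
f 41 37 43
f 41 43 42
f 42 43 44
f 42 44 40
f 43 37 45
f 43 45 44
f 44 45 46
f 44 46 40
f 45 37 47
f 45 47 46
f 46 47 48
f 46 48 40
f 47 37 49
f 47 49 48
f 48 49 50
f 48 50 40
f 49 37 51
f 49 51 50
f 50 51 52
f 50 52 40
f 51 37 53
f 51 53 52
f 52 53 54
f 52 54 40
f 53 37 55
f 53 55 54
f 54 55 56
f 54 56 40
f 55 37 57
f 55 57 56
f 56 57 58
f 56 58 40
f 57 37 59
f 57 59 58
f 58 59 60
f 58 60 40
f 59 37 61
f 59 61 60
f 60 61 62
f 60 62 40
f 61 37 38
f 61 38 62
f 62 38 39
f 62 39 40



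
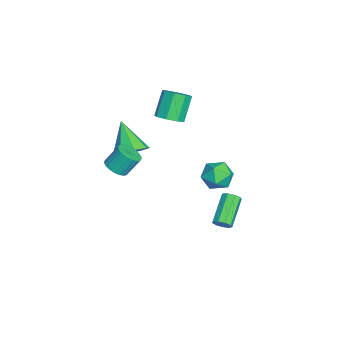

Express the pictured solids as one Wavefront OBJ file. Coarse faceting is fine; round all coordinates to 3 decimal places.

v -2.708 0.336 1.091
v -2.045 0.204 1.556
v -2.95 0.593 2.954
v -3.612 0.724 2.489
v -2.089 0.8 1.363
v -2.993 1.188 2.761
v -2.495 1.124 1.01
v -3.399 1.512 2.408
v -3.025 0.986 0.705
v -3.93 1.374 2.103
v -3.37 0.467 0.626
v -4.275 0.856 2.024
v -3.327 -0.128 0.819
v -4.231 0.26 2.217
v -2.921 -0.452 1.172
v -3.825 -0.064 2.57
v -2.39 -0.314 1.477
v -3.295 0.074 2.875
v -4.246 2.961 -4.019
v -3.65 3.787 -4.082
v -2.91 2.013 -3.818
v -2.314 2.839 -3.881
v -2.919 2.707 -3.071
v -3.745 3.293 -3.195
v -2.815 2.507 -4.705
v -3.641 3.093 -4.829
v -2.766 3.506 -4.506
v -2.83 3.63 -3.496
v -3.73 2.17 -4.404
v -3.794 2.294 -3.394
v 3.709 -2.041 2.191
v 4.14 -2.463 2.547
v 3.982 -1.78 3.546
v 3.551 -1.359 3.189
v 4.315 -2.278 2.448
v 4.157 -1.595 3.447
v 4.398 -2.057 2.311
v 4.24 -1.374 3.309
v 4.377 -1.834 2.155
v 4.219 -1.151 3.153
v 4.253 -1.643 2.004
v 4.095 -0.96 3.003
v 4.047 -1.512 1.882
v 3.889 -0.829 2.88
v 3.789 -1.462 1.807
v 3.631 -0.779 2.805
v 3.519 -1.5 1.79
v 3.361 -0.817 2.789
v 3.278 -1.62 1.834
v 3.12 -0.937 2.833
v 3.103 -1.805 1.933
v 2.945 -1.122 2.932
v 3.02 -2.026 2.071
v 2.862 -1.343 3.069
v 3.041 -2.249 2.227
v 2.883 -1.566 3.225
v 3.165 -2.44 2.377
v 3.007 -1.757 3.376
v 3.371 -2.571 2.5
v 3.213 -1.888 3.498
v 3.629 -2.621 2.575
v 3.471 -1.938 3.573
v 3.899 -2.583 2.591
v 3.741 -1.9 3.59
v 1.927 3.228 -3.667
v 2.247 3.388 -3.262
v 0.733 3.851 -2.248
v 0.413 3.692 -2.653
v 2.181 3.671 -3.49
v 0.667 4.134 -2.476
v 1.996 3.747 -3.801
v 0.482 4.21 -2.787
v 1.779 3.58 -4.049
v 0.265 4.044 -3.035
v 1.631 3.249 -4.118
v 0.117 3.712 -3.104
v 1.622 2.908 -3.976
v 0.108 3.371 -2.962
v 1.755 2.717 -3.69
v 0.241 3.18 -2.676
v 1.969 2.765 -3.392
v 0.455 3.229 -2.378
v 2.163 3.03 -3.224
v 0.649 3.494 -2.21
v -1.862 -1.638 -0.998
v -1.151 -1.428 -0.298
v -3.158 -2.242 0.498
v -1.611 -0.816 -0.45
v -2.219 -0.685 -0.923
v -2.617 -1.113 -1.44
v -2.573 -1.849 -1.699
v -2.113 -2.461 -1.547
v -1.505 -2.591 -1.074
v -1.107 -2.163 -0.557
f 2 1 5
f 2 5 3
f 3 5 6
f 3 6 4
f 5 1 7
f 5 7 6
f 6 7 8
f 6 8 4
f 7 1 9
f 7 9 8
f 8 9 10
f 8 10 4
f 9 1 11
f 9 11 10
f 10 11 12
f 10 12 4
f 11 1 13
f 11 13 12
f 12 13 14
f 12 14 4
f 13 1 15
f 13 15 14
f 14 15 16
f 14 16 4
f 15 1 17
f 15 17 16
f 16 17 18
f 16 18 4
f 17 1 2
f 17 2 18
f 18 2 3
f 18 3 4
f 19 30 24
f 19 24 20
f 19 20 26
f 19 26 29
f 19 29 30
f 20 24 28
f 24 30 23
f 30 29 21
f 29 26 25
f 26 20 27
f 22 28 23
f 22 23 21
f 22 21 25
f 22 25 27
f 22 27 28
f 23 28 24
f 21 23 30
f 25 21 29
f 27 25 26
f 28 27 20
f 32 31 35
f 32 35 33
f 33 35 36
f 33 36 34
f 35 31 37
f 35 37 36
f 36 37 38
f 36 38 34
f 37 31 39
f 37 39 38
f 38 39 40
f 38 40 34
f 39 31 41
f 39 41 40
f 40 41 42
f 40 42 34
f 41 31 43
f 41 43 42
f 42 43 44
f 42 44 34
f 43 31 45
f 43 45 44
f 44 45 46
f 44 46 34
f 45 31 47
f 45 47 46
f 46 47 48
f 46 48 34
f 47 31 49
f 47 49 48
f 48 49 50
f 48 50 34
f 49 31 51
f 49 51 50
f 50 51 52
f 50 52 34
f 51 31 53
f 51 53 52
f 52 53 54
f 52 54 34
f 53 31 55
f 53 55 54
f 54 55 56
f 54 56 34
f 55 31 57
f 55 57 56
f 56 57 58
f 56 58 34
f 57 31 59
f 57 59 58
f 58 59 60
f 58 60 34
f 59 31 61
f 59 61 60
f 60 61 62
f 60 62 34
f 61 31 63
f 61 63 62
f 62 63 64
f 62 64 34
f 63 31 32
f 63 32 64
f 64 32 33
f 64 33 34
f 66 65 69
f 66 69 67
f 67 69 70
f 67 70 68
f 69 65 71
f 69 71 70
f 70 71 72
f 70 72 68
f 71 65 73
f 71 73 72
f 72 73 74
f 72 74 68
f 73 65 75
f 73 75 74
f 74 75 76
f 74 76 68
f 75 65 77
f 75 77 76
f 76 77 78
f 76 78 68
f 77 65 79
f 77 79 78
f 78 79 80
f 78 80 68
f 79 65 81
f 79 81 80
f 80 81 82
f 80 82 68
f 81 65 83
f 81 83 82
f 82 83 84
f 82 84 68
f 83 65 66
f 83 66 84
f 84 66 67
f 84 67 68
f 86 85 88
f 86 88 87
f 88 85 89
f 88 89 87
f 89 85 90
f 89 90 87
f 90 85 91
f 90 91 87
f 91 85 92
f 91 92 87
f 92 85 93
f 92 93 87
f 93 85 94
f 93 94 87
f 94 85 86
f 94 86 87

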